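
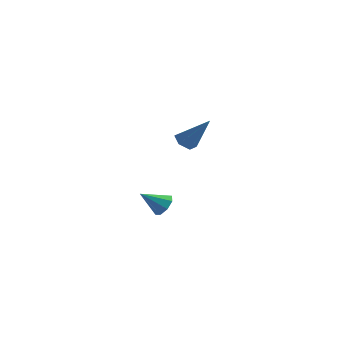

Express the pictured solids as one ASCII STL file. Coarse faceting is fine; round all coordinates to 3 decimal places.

solid 
facet normal -0.609 -0.014 -0.793
outer loop
vertex -0.167 -4.308 1.852
vertex -0.559 -3.864 2.145
vertex -0.062 -3.663 1.76
endloop
endfacet
facet normal 0.913 -0.199 -0.356
outer loop
vertex -0.167 -4.308 1.852
vertex -0.062 -3.663 1.76
vertex 0.679 -3.836 3.755
endloop
endfacet
facet normal -0.609 -0.013 -0.793
outer loop
vertex -0.062 -3.663 1.76
vertex -0.559 -3.864 2.145
vertex -0.453 -3.219 2.053
endloop
endfacet
facet normal 0.672 0.716 -0.188
outer loop
vertex -0.062 -3.663 1.76
vertex -0.453 -3.219 2.053
vertex 0.679 -3.836 3.755
endloop
endfacet
facet normal -0.609 -0.013 -0.793
outer loop
vertex -0.453 -3.219 2.053
vertex -0.559 -3.864 2.145
vertex -0.95 -3.421 2.438
endloop
endfacet
facet normal -0.076 0.920 0.384
outer loop
vertex -0.453 -3.219 2.053
vertex -0.95 -3.421 2.438
vertex 0.679 -3.836 3.755
endloop
endfacet
facet normal -0.610 -0.015 -0.792
outer loop
vertex -0.95 -3.421 2.438
vertex -0.559 -3.864 2.145
vertex -1.055 -4.065 2.531
endloop
endfacet
facet normal -0.582 0.208 0.786
outer loop
vertex -0.95 -3.421 2.438
vertex -1.055 -4.065 2.531
vertex 0.679 -3.836 3.755
endloop
endfacet
facet normal -0.610 -0.015 -0.792
outer loop
vertex -1.055 -4.065 2.531
vertex -0.559 -3.864 2.145
vertex -0.664 -4.509 2.238
endloop
endfacet
facet normal -0.342 -0.709 0.617
outer loop
vertex -1.055 -4.065 2.531
vertex -0.664 -4.509 2.238
vertex 0.679 -3.836 3.755
endloop
endfacet
facet normal -0.610 -0.015 -0.793
outer loop
vertex -0.664 -4.509 2.238
vertex -0.559 -3.864 2.145
vertex -0.167 -4.308 1.852
endloop
endfacet
facet normal 0.405 -0.913 0.046
outer loop
vertex -0.664 -4.509 2.238
vertex -0.167 -4.308 1.852
vertex 0.679 -3.836 3.755
endloop
endfacet
facet normal 0.694 0.382 -0.610
outer loop
vertex -2.063 -1.768 -3.495
vertex -2.589 -1.598 -3.987
vertex -2.277 -1.25 -3.414
endloop
endfacet
facet normal 0.277 -0.036 0.960
outer loop
vertex -2.063 -1.768 -3.495
vertex -2.277 -1.25 -3.414
vertex -3.651 -2.182 -3.053
endloop
endfacet
facet normal 0.695 0.381 -0.610
outer loop
vertex -2.277 -1.25 -3.414
vertex -2.589 -1.598 -3.987
vertex -2.673 -0.935 -3.669
endloop
endfacet
facet normal -0.131 0.520 0.844
outer loop
vertex -2.277 -1.25 -3.414
vertex -2.673 -0.935 -3.669
vertex -3.651 -2.182 -3.053
endloop
endfacet
facet normal 0.693 0.381 -0.612
outer loop
vertex -2.673 -0.935 -3.669
vertex -2.589 -1.598 -3.987
vertex -3.021 -1.01 -4.11
endloop
endfacet
facet normal -0.628 0.680 0.380
outer loop
vertex -2.673 -0.935 -3.669
vertex -3.021 -1.01 -4.11
vertex -3.651 -2.182 -3.053
endloop
endfacet
facet normal 0.694 0.382 -0.610
outer loop
vertex -3.021 -1.01 -4.11
vertex -2.589 -1.598 -3.987
vertex -3.115 -1.428 -4.479
endloop
endfacet
facet normal -0.923 0.350 -0.162
outer loop
vertex -3.021 -1.01 -4.11
vertex -3.115 -1.428 -4.479
vertex -3.651 -2.182 -3.053
endloop
endfacet
facet normal 0.694 0.380 -0.611
outer loop
vertex -3.115 -1.428 -4.479
vertex -2.589 -1.598 -3.987
vertex -2.902 -1.947 -4.56
endloop
endfacet
facet normal -0.843 -0.274 -0.462
outer loop
vertex -3.115 -1.428 -4.479
vertex -2.902 -1.947 -4.56
vertex -3.651 -2.182 -3.053
endloop
endfacet
facet normal 0.693 0.382 -0.611
outer loop
vertex -2.902 -1.947 -4.56
vertex -2.589 -1.598 -3.987
vertex -2.505 -2.261 -4.306
endloop
endfacet
facet normal -0.436 -0.831 -0.346
outer loop
vertex -2.902 -1.947 -4.56
vertex -2.505 -2.261 -4.306
vertex -3.651 -2.182 -3.053
endloop
endfacet
facet normal 0.694 0.382 -0.610
outer loop
vertex -2.505 -2.261 -4.306
vertex -2.589 -1.598 -3.987
vertex -2.158 -2.187 -3.865
endloop
endfacet
facet normal 0.061 -0.991 0.118
outer loop
vertex -2.505 -2.261 -4.306
vertex -2.158 -2.187 -3.865
vertex -3.651 -2.182 -3.053
endloop
endfacet
facet normal 0.694 0.382 -0.610
outer loop
vertex -2.158 -2.187 -3.865
vertex -2.589 -1.598 -3.987
vertex -2.063 -1.768 -3.495
endloop
endfacet
facet normal 0.356 -0.663 0.659
outer loop
vertex -2.158 -2.187 -3.865
vertex -2.063 -1.768 -3.495
vertex -3.651 -2.182 -3.053
endloop
endfacet

endsolid


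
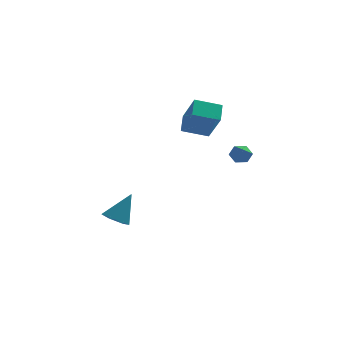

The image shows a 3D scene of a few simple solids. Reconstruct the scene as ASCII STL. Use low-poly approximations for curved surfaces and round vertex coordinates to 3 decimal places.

solid 
facet normal -0.954 -0.066 0.293
outer loop
vertex 0.01 3.7 4.692
vertex -0.548 4.671 3.096
vertex -0.095 2.714 4.129
endloop
endfacet
facet normal 0.286 -0.498 0.819
outer loop
vertex 1.288 2.809 3.704
vertex 0.01 3.7 4.692
vertex -0.095 2.714 4.129
endloop
endfacet
facet normal -0.954 -0.066 0.293
outer loop
vertex -0.095 2.714 4.129
vertex -0.548 4.671 3.096
vertex -0.653 3.685 2.533
endloop
endfacet
facet normal -0.092 -0.865 -0.494
outer loop
vertex -0.653 3.685 2.533
vertex 1.288 2.809 3.704
vertex -0.095 2.714 4.129
endloop
endfacet
facet normal 0.092 0.865 0.494
outer loop
vertex 0.01 3.7 4.692
vertex 0.835 4.766 2.671
vertex -0.548 4.671 3.096
endloop
endfacet
facet normal 0.286 -0.498 0.819
outer loop
vertex 1.393 3.795 4.267
vertex 0.01 3.7 4.692
vertex 1.288 2.809 3.704
endloop
endfacet
facet normal 0.092 0.865 0.494
outer loop
vertex 1.393 3.795 4.267
vertex 0.835 4.766 2.671
vertex 0.01 3.7 4.692
endloop
endfacet
facet normal -0.286 0.498 -0.819
outer loop
vertex -0.548 4.671 3.096
vertex 0.835 4.766 2.671
vertex -0.653 3.685 2.533
endloop
endfacet
facet normal -0.092 -0.865 -0.494
outer loop
vertex 0.73 3.78 2.108
vertex 1.288 2.809 3.704
vertex -0.653 3.685 2.533
endloop
endfacet
facet normal -0.286 0.498 -0.819
outer loop
vertex -0.653 3.685 2.533
vertex 0.835 4.766 2.671
vertex 0.73 3.78 2.108
endloop
endfacet
facet normal 0.954 0.066 -0.293
outer loop
vertex 0.73 3.78 2.108
vertex 1.393 3.795 4.267
vertex 1.288 2.809 3.704
endloop
endfacet
facet normal 0.954 0.066 -0.293
outer loop
vertex 0.835 4.766 2.671
vertex 1.393 3.795 4.267
vertex 0.73 3.78 2.108
endloop
endfacet
facet normal -0.446 -0.353 -0.822
outer loop
vertex -3.51 1.859 -3.081
vertex -3.909 2.514 -3.146
vertex -3.223 2.446 -3.489
endloop
endfacet
facet normal 0.918 -0.385 0.092
outer loop
vertex -3.51 1.859 -3.081
vertex -3.223 2.446 -3.489
vertex -3.111 3.146 -1.674
endloop
endfacet
facet normal -0.446 -0.353 -0.822
outer loop
vertex -3.223 2.446 -3.489
vertex -3.909 2.514 -3.146
vertex -3.622 3.101 -3.554
endloop
endfacet
facet normal 0.839 0.488 -0.240
outer loop
vertex -3.223 2.446 -3.489
vertex -3.622 3.101 -3.554
vertex -3.111 3.146 -1.674
endloop
endfacet
facet normal -0.447 -0.353 -0.822
outer loop
vertex -3.622 3.101 -3.554
vertex -3.909 2.514 -3.146
vertex -4.308 3.17 -3.211
endloop
endfacet
facet normal 0.078 0.996 -0.045
outer loop
vertex -3.622 3.101 -3.554
vertex -4.308 3.17 -3.211
vertex -3.111 3.146 -1.674
endloop
endfacet
facet normal -0.447 -0.353 -0.822
outer loop
vertex -4.308 3.17 -3.211
vertex -3.909 2.514 -3.146
vertex -4.595 2.583 -2.803
endloop
endfacet
facet normal -0.607 0.632 0.482
outer loop
vertex -4.308 3.17 -3.211
vertex -4.595 2.583 -2.803
vertex -3.111 3.146 -1.674
endloop
endfacet
facet normal -0.447 -0.351 -0.823
outer loop
vertex -4.595 2.583 -2.803
vertex -3.909 2.514 -3.146
vertex -4.197 1.927 -2.739
endloop
endfacet
facet normal -0.528 -0.241 0.814
outer loop
vertex -4.595 2.583 -2.803
vertex -4.197 1.927 -2.739
vertex -3.111 3.146 -1.674
endloop
endfacet
facet normal -0.445 -0.353 -0.823
outer loop
vertex -4.197 1.927 -2.739
vertex -3.909 2.514 -3.146
vertex -3.51 1.859 -3.081
endloop
endfacet
facet normal 0.234 -0.750 0.619
outer loop
vertex -4.197 1.927 -2.739
vertex -3.51 1.859 -3.081
vertex -3.111 3.146 -1.674
endloop
endfacet
facet normal 0.002 0.766 -0.643
outer loop
vertex 2.539 1.018 1.689
vertex 2.232 1.335 2.066
vertex 2.812 1.347 2.082
endloop
endfacet
facet normal 0.824 -0.557 -0.106
outer loop
vertex 2.539 1.018 1.689
vertex 2.812 1.347 2.082
vertex 2.228 0.325 2.914
endloop
endfacet
facet normal 0.002 0.765 -0.644
outer loop
vertex 2.812 1.347 2.082
vertex 2.232 1.335 2.066
vertex 2.505 1.664 2.458
endloop
endfacet
facet normal 0.792 0.044 0.609
outer loop
vertex 2.812 1.347 2.082
vertex 2.505 1.664 2.458
vertex 2.228 0.325 2.914
endloop
endfacet
facet normal 0.003 0.765 -0.644
outer loop
vertex 2.505 1.664 2.458
vertex 2.232 1.335 2.066
vertex 1.925 1.653 2.442
endloop
endfacet
facet normal -0.032 0.328 0.944
outer loop
vertex 2.505 1.664 2.458
vertex 1.925 1.653 2.442
vertex 2.228 0.325 2.914
endloop
endfacet
facet normal 0.004 0.765 -0.644
outer loop
vertex 1.925 1.653 2.442
vertex 2.232 1.335 2.066
vertex 1.652 1.324 2.049
endloop
endfacet
facet normal -0.826 0.012 0.564
outer loop
vertex 1.925 1.653 2.442
vertex 1.652 1.324 2.049
vertex 2.228 0.325 2.914
endloop
endfacet
facet normal 0.004 0.766 -0.643
outer loop
vertex 1.652 1.324 2.049
vertex 2.232 1.335 2.066
vertex 1.959 1.007 1.673
endloop
endfacet
facet normal -0.794 -0.589 -0.152
outer loop
vertex 1.652 1.324 2.049
vertex 1.959 1.007 1.673
vertex 2.228 0.325 2.914
endloop
endfacet
facet normal 0.003 0.767 -0.642
outer loop
vertex 1.959 1.007 1.673
vertex 2.232 1.335 2.066
vertex 2.539 1.018 1.689
endloop
endfacet
facet normal 0.030 -0.873 -0.486
outer loop
vertex 1.959 1.007 1.673
vertex 2.539 1.018 1.689
vertex 2.228 0.325 2.914
endloop
endfacet

endsolid


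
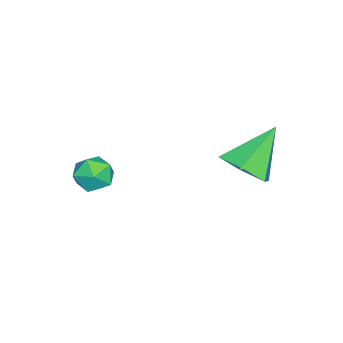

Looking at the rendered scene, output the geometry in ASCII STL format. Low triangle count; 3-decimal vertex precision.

solid 
facet normal 0.598 -0.348 -0.722
outer loop
vertex -1.729 4.326 -2.643
vertex -2.171 3.588 -2.653
vertex -2.408 4.239 -3.163
endloop
endfacet
facet normal -0.117 0.993 -0.013
outer loop
vertex -1.729 4.326 -2.643
vertex -2.408 4.239 -3.163
vertex -3.169 4.172 -1.447
endloop
endfacet
facet normal 0.597 -0.349 -0.722
outer loop
vertex -2.408 4.239 -3.163
vertex -2.171 3.588 -2.653
vertex -2.851 3.501 -3.173
endloop
endfacet
facet normal -0.805 0.488 -0.338
outer loop
vertex -2.408 4.239 -3.163
vertex -2.851 3.501 -3.173
vertex -3.169 4.172 -1.447
endloop
endfacet
facet normal 0.597 -0.350 -0.722
outer loop
vertex -2.851 3.501 -3.173
vertex -2.171 3.588 -2.653
vertex -2.614 2.851 -2.662
endloop
endfacet
facet normal -0.931 -0.363 -0.030
outer loop
vertex -2.851 3.501 -3.173
vertex -2.614 2.851 -2.662
vertex -3.169 4.172 -1.447
endloop
endfacet
facet normal 0.597 -0.350 -0.721
outer loop
vertex -2.614 2.851 -2.662
vertex -2.171 3.588 -2.653
vertex -1.935 2.938 -2.142
endloop
endfacet
facet normal -0.370 -0.708 0.601
outer loop
vertex -2.614 2.851 -2.662
vertex -1.935 2.938 -2.142
vertex -3.169 4.172 -1.447
endloop
endfacet
facet normal 0.597 -0.350 -0.721
outer loop
vertex -1.935 2.938 -2.142
vertex -2.171 3.588 -2.653
vertex -1.492 3.675 -2.133
endloop
endfacet
facet normal 0.319 -0.203 0.926
outer loop
vertex -1.935 2.938 -2.142
vertex -1.492 3.675 -2.133
vertex -3.169 4.172 -1.447
endloop
endfacet
facet normal 0.598 -0.348 -0.722
outer loop
vertex -1.492 3.675 -2.133
vertex -2.171 3.588 -2.653
vertex -1.729 4.326 -2.643
endloop
endfacet
facet normal 0.445 0.647 0.619
outer loop
vertex -1.492 3.675 -2.133
vertex -1.729 4.326 -2.643
vertex -3.169 4.172 -1.447
endloop
endfacet
facet normal 0.376 0.839 0.394
outer loop
vertex 0.947 0.946 -1.664
vertex 0.658 0.814 -1.107
vertex 1.252 0.6 -1.218
endloop
endfacet
facet normal 0.811 0.576 -0.108
outer loop
vertex 0.947 0.946 -1.664
vertex 1.252 0.6 -1.218
vertex 1.29 0.431 -1.835
endloop
endfacet
facet normal 0.444 0.535 -0.719
outer loop
vertex 0.947 0.946 -1.664
vertex 1.29 0.431 -1.835
vertex 0.719 0.541 -2.106
endloop
endfacet
facet normal -0.217 0.773 -0.596
outer loop
vertex 0.947 0.946 -1.664
vertex 0.719 0.541 -2.106
vertex 0.328 0.778 -1.656
endloop
endfacet
facet normal -0.260 0.961 0.093
outer loop
vertex 0.947 0.946 -1.664
vertex 0.328 0.778 -1.656
vertex 0.658 0.814 -1.107
endloop
endfacet
facet normal 0.993 -0.087 0.085
outer loop
vertex 1.29 0.431 -1.835
vertex 1.252 0.6 -1.218
vertex 1.212 -0.018 -1.384
endloop
endfacet
facet normal 0.290 0.340 0.895
outer loop
vertex 1.252 0.6 -1.218
vertex 0.658 0.814 -1.107
vertex 0.821 0.219 -0.934
endloop
endfacet
facet normal -0.738 0.538 0.408
outer loop
vertex 0.658 0.814 -1.107
vertex 0.328 0.778 -1.656
vertex 0.25 0.329 -1.205
endloop
endfacet
facet normal -0.670 0.233 -0.705
outer loop
vertex 0.328 0.778 -1.656
vertex 0.719 0.541 -2.106
vertex 0.288 0.16 -1.822
endloop
endfacet
facet normal 0.399 -0.153 -0.904
outer loop
vertex 0.719 0.541 -2.106
vertex 1.29 0.431 -1.835
vertex 0.882 -0.054 -1.933
endloop
endfacet
facet normal 0.217 -0.773 0.596
outer loop
vertex 0.593 -0.186 -1.376
vertex 1.212 -0.018 -1.384
vertex 0.821 0.219 -0.934
endloop
endfacet
facet normal -0.444 -0.535 0.719
outer loop
vertex 0.593 -0.186 -1.376
vertex 0.821 0.219 -0.934
vertex 0.25 0.329 -1.205
endloop
endfacet
facet normal -0.811 -0.576 0.108
outer loop
vertex 0.593 -0.186 -1.376
vertex 0.25 0.329 -1.205
vertex 0.288 0.16 -1.822
endloop
endfacet
facet normal -0.376 -0.839 -0.394
outer loop
vertex 0.593 -0.186 -1.376
vertex 0.288 0.16 -1.822
vertex 0.882 -0.054 -1.933
endloop
endfacet
facet normal 0.260 -0.961 -0.093
outer loop
vertex 0.593 -0.186 -1.376
vertex 0.882 -0.054 -1.933
vertex 1.212 -0.018 -1.384
endloop
endfacet
facet normal 0.670 -0.233 0.705
outer loop
vertex 0.821 0.219 -0.934
vertex 1.212 -0.018 -1.384
vertex 1.252 0.6 -1.218
endloop
endfacet
facet normal -0.399 0.153 0.904
outer loop
vertex 0.25 0.329 -1.205
vertex 0.821 0.219 -0.934
vertex 0.658 0.814 -1.107
endloop
endfacet
facet normal -0.993 0.087 -0.085
outer loop
vertex 0.288 0.16 -1.822
vertex 0.25 0.329 -1.205
vertex 0.328 0.778 -1.656
endloop
endfacet
facet normal -0.290 -0.340 -0.895
outer loop
vertex 0.882 -0.054 -1.933
vertex 0.288 0.16 -1.822
vertex 0.719 0.541 -2.106
endloop
endfacet
facet normal 0.738 -0.538 -0.408
outer loop
vertex 1.212 -0.018 -1.384
vertex 0.882 -0.054 -1.933
vertex 1.29 0.431 -1.835
endloop
endfacet

endsolid


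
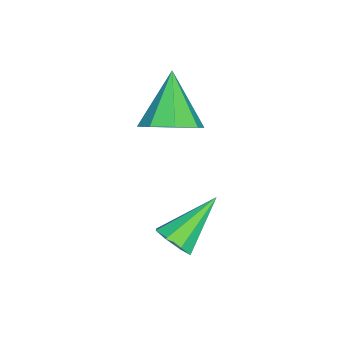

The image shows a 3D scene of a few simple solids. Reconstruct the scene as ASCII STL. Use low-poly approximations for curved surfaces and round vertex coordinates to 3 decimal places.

solid 
facet normal 0.675 0.173 -0.717
outer loop
vertex 1.86 0.105 1.2
vertex 1.159 -0.243 0.456
vertex 1.387 0.714 0.901
endloop
endfacet
facet normal 0.139 0.521 0.842
outer loop
vertex 1.86 0.105 1.2
vertex 1.387 0.714 0.901
vertex -0.299 -0.617 2.004
endloop
endfacet
facet normal 0.675 0.173 -0.717
outer loop
vertex 1.387 0.714 0.901
vertex 1.159 -0.243 0.456
vertex 0.781 0.762 0.342
endloop
endfacet
facet normal -0.352 0.820 0.452
outer loop
vertex 1.387 0.714 0.901
vertex 0.781 0.762 0.342
vertex -0.299 -0.617 2.004
endloop
endfacet
facet normal 0.675 0.173 -0.717
outer loop
vertex 0.781 0.762 0.342
vertex 1.159 -0.243 0.456
vertex 0.396 0.221 -0.151
endloop
endfacet
facet normal -0.803 0.596 -0.027
outer loop
vertex 0.781 0.762 0.342
vertex 0.396 0.221 -0.151
vertex -0.299 -0.617 2.004
endloop
endfacet
facet normal 0.676 0.173 -0.717
outer loop
vertex 0.396 0.221 -0.151
vertex 1.159 -0.243 0.456
vertex 0.458 -0.591 -0.289
endloop
endfacet
facet normal -0.949 -0.019 -0.314
outer loop
vertex 0.396 0.221 -0.151
vertex 0.458 -0.591 -0.289
vertex -0.299 -0.617 2.004
endloop
endfacet
facet normal 0.676 0.173 -0.717
outer loop
vertex 0.458 -0.591 -0.289
vertex 1.159 -0.243 0.456
vertex 0.931 -1.2 0.01
endloop
endfacet
facet normal -0.706 -0.666 -0.241
outer loop
vertex 0.458 -0.591 -0.289
vertex 0.931 -1.2 0.01
vertex -0.299 -0.617 2.004
endloop
endfacet
facet normal 0.675 0.174 -0.718
outer loop
vertex 0.931 -1.2 0.01
vertex 1.159 -0.243 0.456
vertex 1.538 -1.248 0.569
endloop
endfacet
facet normal -0.214 -0.965 0.150
outer loop
vertex 0.931 -1.2 0.01
vertex 1.538 -1.248 0.569
vertex -0.299 -0.617 2.004
endloop
endfacet
facet normal 0.675 0.174 -0.717
outer loop
vertex 1.538 -1.248 0.569
vertex 1.159 -0.243 0.456
vertex 1.922 -0.708 1.062
endloop
endfacet
facet normal 0.236 -0.741 0.628
outer loop
vertex 1.538 -1.248 0.569
vertex 1.922 -0.708 1.062
vertex -0.299 -0.617 2.004
endloop
endfacet
facet normal 0.675 0.173 -0.717
outer loop
vertex 1.922 -0.708 1.062
vertex 1.159 -0.243 0.456
vertex 1.86 0.105 1.2
endloop
endfacet
facet normal 0.383 -0.126 0.915
outer loop
vertex 1.922 -0.708 1.062
vertex 1.86 0.105 1.2
vertex -0.299 -0.617 2.004
endloop
endfacet
facet normal 0.651 -0.477 -0.591
outer loop
vertex 4.334 0.506 -2.126
vertex 3.877 0.62 -2.722
vertex 4.449 1.005 -2.402
endloop
endfacet
facet normal 0.493 0.331 0.804
outer loop
vertex 4.334 0.506 -2.126
vertex 4.449 1.005 -2.402
vertex 2.483 1.64 -1.458
endloop
endfacet
facet normal 0.651 -0.476 -0.591
outer loop
vertex 4.449 1.005 -2.402
vertex 3.877 0.62 -2.722
vertex 4.228 1.279 -2.866
endloop
endfacet
facet normal 0.422 0.854 0.304
outer loop
vertex 4.449 1.005 -2.402
vertex 4.228 1.279 -2.866
vertex 2.483 1.64 -1.458
endloop
endfacet
facet normal 0.652 -0.476 -0.590
outer loop
vertex 4.228 1.279 -2.866
vertex 3.877 0.62 -2.722
vertex 3.802 1.166 -3.245
endloop
endfacet
facet normal -0.017 0.963 -0.268
outer loop
vertex 4.228 1.279 -2.866
vertex 3.802 1.166 -3.245
vertex 2.483 1.64 -1.458
endloop
endfacet
facet normal 0.651 -0.476 -0.591
outer loop
vertex 3.802 1.166 -3.245
vertex 3.877 0.62 -2.722
vertex 3.42 0.734 -3.318
endloop
endfacet
facet normal -0.563 0.595 -0.573
outer loop
vertex 3.802 1.166 -3.245
vertex 3.42 0.734 -3.318
vertex 2.483 1.64 -1.458
endloop
endfacet
facet normal 0.651 -0.477 -0.591
outer loop
vertex 3.42 0.734 -3.318
vertex 3.877 0.62 -2.722
vertex 3.305 0.235 -3.042
endloop
endfacet
facet normal -0.899 -0.034 -0.436
outer loop
vertex 3.42 0.734 -3.318
vertex 3.305 0.235 -3.042
vertex 2.483 1.64 -1.458
endloop
endfacet
facet normal 0.651 -0.477 -0.591
outer loop
vertex 3.305 0.235 -3.042
vertex 3.877 0.62 -2.722
vertex 3.526 -0.038 -2.578
endloop
endfacet
facet normal -0.827 -0.558 0.066
outer loop
vertex 3.305 0.235 -3.042
vertex 3.526 -0.038 -2.578
vertex 2.483 1.64 -1.458
endloop
endfacet
facet normal 0.651 -0.477 -0.591
outer loop
vertex 3.526 -0.038 -2.578
vertex 3.877 0.62 -2.722
vertex 3.952 0.074 -2.199
endloop
endfacet
facet normal -0.390 -0.666 0.635
outer loop
vertex 3.526 -0.038 -2.578
vertex 3.952 0.074 -2.199
vertex 2.483 1.64 -1.458
endloop
endfacet
facet normal 0.651 -0.476 -0.591
outer loop
vertex 3.952 0.074 -2.199
vertex 3.877 0.62 -2.722
vertex 4.334 0.506 -2.126
endloop
endfacet
facet normal 0.157 -0.298 0.942
outer loop
vertex 3.952 0.074 -2.199
vertex 4.334 0.506 -2.126
vertex 2.483 1.64 -1.458
endloop
endfacet

endsolid


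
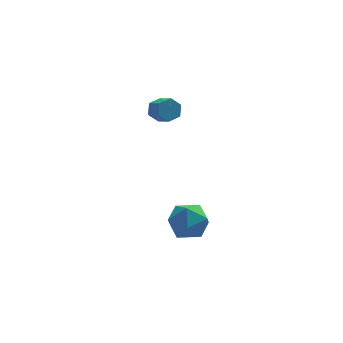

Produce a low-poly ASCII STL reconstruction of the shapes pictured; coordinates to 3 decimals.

solid 
facet normal -0.374 0.796 -0.476
outer loop
vertex -0.223 3.763 2.334
vertex -0.706 3.828 2.822
vertex -0.101 4.153 2.89
endloop
endfacet
facet normal 0.911 0.216 -0.352
outer loop
vertex -0.223 3.763 2.334
vertex -0.101 4.153 2.89
vertex 0.15 2.967 2.81
endloop
endfacet
facet normal 0.911 0.216 -0.351
outer loop
vertex 0.15 2.967 2.81
vertex -0.101 4.153 2.89
vertex 0.272 3.356 3.367
endloop
endfacet
facet normal 0.372 -0.797 0.475
outer loop
vertex 0.15 2.967 2.81
vertex 0.272 3.356 3.367
vertex -0.334 3.032 3.298
endloop
endfacet
facet normal -0.374 0.796 -0.477
outer loop
vertex -0.101 4.153 2.89
vertex -0.706 3.828 2.822
vertex -0.585 4.218 3.378
endloop
endfacet
facet normal 0.608 0.598 0.523
outer loop
vertex -0.101 4.153 2.89
vertex -0.585 4.218 3.378
vertex 0.272 3.356 3.367
endloop
endfacet
facet normal 0.608 0.598 0.522
outer loop
vertex 0.272 3.356 3.367
vertex -0.585 4.218 3.378
vertex -0.212 3.422 3.855
endloop
endfacet
facet normal 0.372 -0.797 0.476
outer loop
vertex 0.272 3.356 3.367
vertex -0.212 3.422 3.855
vertex -0.334 3.032 3.298
endloop
endfacet
facet normal -0.374 0.796 -0.477
outer loop
vertex -0.585 4.218 3.378
vertex -0.706 3.828 2.822
vertex -1.19 3.893 3.31
endloop
endfacet
facet normal -0.303 0.381 0.873
outer loop
vertex -0.585 4.218 3.378
vertex -1.19 3.893 3.31
vertex -0.212 3.422 3.855
endloop
endfacet
facet normal -0.304 0.380 0.874
outer loop
vertex -0.212 3.422 3.855
vertex -1.19 3.893 3.31
vertex -0.817 3.097 3.786
endloop
endfacet
facet normal 0.374 -0.796 0.476
outer loop
vertex -0.212 3.422 3.855
vertex -0.817 3.097 3.786
vertex -0.334 3.032 3.298
endloop
endfacet
facet normal -0.372 0.797 -0.475
outer loop
vertex -1.19 3.893 3.31
vertex -0.706 3.828 2.822
vertex -1.312 3.504 2.753
endloop
endfacet
facet normal -0.911 -0.217 0.351
outer loop
vertex -1.19 3.893 3.31
vertex -1.312 3.504 2.753
vertex -0.817 3.097 3.786
endloop
endfacet
facet normal -0.911 -0.216 0.351
outer loop
vertex -0.817 3.097 3.786
vertex -1.312 3.504 2.753
vertex -0.939 2.707 3.23
endloop
endfacet
facet normal 0.374 -0.796 0.476
outer loop
vertex -0.817 3.097 3.786
vertex -0.939 2.707 3.23
vertex -0.334 3.032 3.298
endloop
endfacet
facet normal -0.372 0.797 -0.476
outer loop
vertex -1.312 3.504 2.753
vertex -0.706 3.828 2.822
vertex -0.828 3.438 2.265
endloop
endfacet
facet normal -0.608 -0.597 -0.523
outer loop
vertex -1.312 3.504 2.753
vertex -0.828 3.438 2.265
vertex -0.939 2.707 3.23
endloop
endfacet
facet normal -0.607 -0.598 -0.523
outer loop
vertex -0.939 2.707 3.23
vertex -0.828 3.438 2.265
vertex -0.455 2.642 2.742
endloop
endfacet
facet normal 0.374 -0.796 0.477
outer loop
vertex -0.939 2.707 3.23
vertex -0.455 2.642 2.742
vertex -0.334 3.032 3.298
endloop
endfacet
facet normal -0.374 0.796 -0.476
outer loop
vertex -0.828 3.438 2.265
vertex -0.706 3.828 2.822
vertex -0.223 3.763 2.334
endloop
endfacet
facet normal 0.304 -0.381 -0.873
outer loop
vertex -0.828 3.438 2.265
vertex -0.223 3.763 2.334
vertex -0.455 2.642 2.742
endloop
endfacet
facet normal 0.303 -0.381 -0.874
outer loop
vertex -0.455 2.642 2.742
vertex -0.223 3.763 2.334
vertex 0.15 2.967 2.81
endloop
endfacet
facet normal 0.374 -0.796 0.477
outer loop
vertex -0.455 2.642 2.742
vertex 0.15 2.967 2.81
vertex -0.334 3.032 3.298
endloop
endfacet
facet normal -0.386 0.916 -0.107
outer loop
vertex -0.333 -1.699 -0.805
vertex -1.342 -2.143 -0.97
vertex -1.009 -1.882 0.061
endloop
endfacet
facet normal 0.175 0.927 0.333
outer loop
vertex -0.333 -1.699 -0.805
vertex -1.009 -1.882 0.061
vertex 0.077 -2.117 0.143
endloop
endfacet
facet normal 0.740 0.672 -0.023
outer loop
vertex -0.333 -1.699 -0.805
vertex 0.077 -2.117 0.143
vertex 0.416 -2.524 -0.837
endloop
endfacet
facet normal 0.527 0.505 -0.684
outer loop
vertex -0.333 -1.699 -0.805
vertex 0.416 -2.524 -0.837
vertex -0.461 -2.541 -1.525
endloop
endfacet
facet normal -0.168 0.655 -0.736
outer loop
vertex -0.333 -1.699 -0.805
vertex -0.461 -2.541 -1.525
vertex -1.342 -2.143 -0.97
endloop
endfacet
facet normal 0.039 0.484 0.874
outer loop
vertex 0.077 -2.117 0.143
vertex -1.009 -1.882 0.061
vertex -0.679 -2.819 0.565
endloop
endfacet
facet normal -0.869 0.467 0.163
outer loop
vertex -1.009 -1.882 0.061
vertex -1.342 -2.143 -0.97
vertex -1.556 -2.836 -0.123
endloop
endfacet
facet normal -0.518 0.044 -0.854
outer loop
vertex -1.342 -2.143 -0.97
vertex -0.461 -2.541 -1.525
vertex -1.217 -3.243 -1.103
endloop
endfacet
facet normal 0.607 -0.200 -0.769
outer loop
vertex -0.461 -2.541 -1.525
vertex 0.416 -2.524 -0.837
vertex -0.131 -3.478 -1.021
endloop
endfacet
facet normal 0.951 0.072 0.299
outer loop
vertex 0.416 -2.524 -0.837
vertex 0.077 -2.117 0.143
vertex 0.202 -3.217 0.01
endloop
endfacet
facet normal -0.527 -0.505 0.684
outer loop
vertex -0.807 -3.661 -0.155
vertex -0.679 -2.819 0.565
vertex -1.556 -2.836 -0.123
endloop
endfacet
facet normal -0.740 -0.672 0.023
outer loop
vertex -0.807 -3.661 -0.155
vertex -1.556 -2.836 -0.123
vertex -1.217 -3.243 -1.103
endloop
endfacet
facet normal -0.175 -0.927 -0.333
outer loop
vertex -0.807 -3.661 -0.155
vertex -1.217 -3.243 -1.103
vertex -0.131 -3.478 -1.021
endloop
endfacet
facet normal 0.386 -0.916 0.107
outer loop
vertex -0.807 -3.661 -0.155
vertex -0.131 -3.478 -1.021
vertex 0.202 -3.217 0.01
endloop
endfacet
facet normal 0.168 -0.655 0.736
outer loop
vertex -0.807 -3.661 -0.155
vertex 0.202 -3.217 0.01
vertex -0.679 -2.819 0.565
endloop
endfacet
facet normal -0.607 0.200 0.769
outer loop
vertex -1.556 -2.836 -0.123
vertex -0.679 -2.819 0.565
vertex -1.009 -1.882 0.061
endloop
endfacet
facet normal -0.951 -0.072 -0.299
outer loop
vertex -1.217 -3.243 -1.103
vertex -1.556 -2.836 -0.123
vertex -1.342 -2.143 -0.97
endloop
endfacet
facet normal -0.039 -0.484 -0.874
outer loop
vertex -0.131 -3.478 -1.021
vertex -1.217 -3.243 -1.103
vertex -0.461 -2.541 -1.525
endloop
endfacet
facet normal 0.869 -0.467 -0.163
outer loop
vertex 0.202 -3.217 0.01
vertex -0.131 -3.478 -1.021
vertex 0.416 -2.524 -0.837
endloop
endfacet
facet normal 0.518 -0.044 0.854
outer loop
vertex -0.679 -2.819 0.565
vertex 0.202 -3.217 0.01
vertex 0.077 -2.117 0.143
endloop
endfacet

endsolid


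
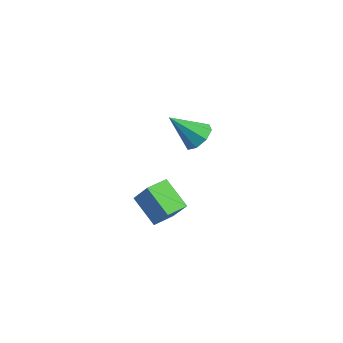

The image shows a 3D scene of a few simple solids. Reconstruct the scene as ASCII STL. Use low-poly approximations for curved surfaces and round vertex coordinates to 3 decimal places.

solid 
facet normal -0.557 -0.080 -0.827
outer loop
vertex 0.423 -3.731 -3.125
vertex 0.386 -2.755 -3.195
vertex 1.61 -3.743 -3.923
endloop
endfacet
facet normal 0.037 -0.997 0.071
outer loop
vertex 2.294 -3.645 -2.905
vertex 0.423 -3.731 -3.125
vertex 1.61 -3.743 -3.923
endloop
endfacet
facet normal -0.556 -0.079 -0.827
outer loop
vertex 1.61 -3.743 -3.923
vertex 0.386 -2.755 -3.195
vertex 1.573 -2.766 -3.992
endloop
endfacet
facet normal 0.830 -0.008 -0.557
outer loop
vertex 1.573 -2.766 -3.992
vertex 2.294 -3.645 -2.905
vertex 1.61 -3.743 -3.923
endloop
endfacet
facet normal -0.830 0.008 0.557
outer loop
vertex 0.423 -3.731 -3.125
vertex 1.07 -2.657 -2.177
vertex 0.386 -2.755 -3.195
endloop
endfacet
facet normal 0.038 -0.997 0.070
outer loop
vertex 1.107 -3.634 -2.108
vertex 0.423 -3.731 -3.125
vertex 2.294 -3.645 -2.905
endloop
endfacet
facet normal -0.830 0.008 0.558
outer loop
vertex 1.107 -3.634 -2.108
vertex 1.07 -2.657 -2.177
vertex 0.423 -3.731 -3.125
endloop
endfacet
facet normal -0.038 0.997 -0.070
outer loop
vertex 0.386 -2.755 -3.195
vertex 1.07 -2.657 -2.177
vertex 1.573 -2.766 -3.992
endloop
endfacet
facet normal 0.830 -0.009 -0.558
outer loop
vertex 2.257 -2.669 -2.975
vertex 2.294 -3.645 -2.905
vertex 1.573 -2.766 -3.992
endloop
endfacet
facet normal -0.037 0.997 -0.070
outer loop
vertex 1.573 -2.766 -3.992
vertex 1.07 -2.657 -2.177
vertex 2.257 -2.669 -2.975
endloop
endfacet
facet normal 0.556 0.080 0.827
outer loop
vertex 2.257 -2.669 -2.975
vertex 1.107 -3.634 -2.108
vertex 2.294 -3.645 -2.905
endloop
endfacet
facet normal 0.557 0.079 0.827
outer loop
vertex 1.07 -2.657 -2.177
vertex 1.107 -3.634 -2.108
vertex 2.257 -2.669 -2.975
endloop
endfacet
facet normal 0.494 0.511 -0.704
outer loop
vertex 3.051 -2.927 1.096
vertex 2.593 -2.425 1.139
vertex 3.182 -2.567 1.449
endloop
endfacet
facet normal 0.578 -0.669 0.468
outer loop
vertex 3.051 -2.927 1.096
vertex 3.182 -2.567 1.449
vertex 1.847 -3.195 2.201
endloop
endfacet
facet normal 0.494 0.510 -0.704
outer loop
vertex 3.182 -2.567 1.449
vertex 2.593 -2.425 1.139
vertex 2.968 -2.124 1.62
endloop
endfacet
facet normal 0.517 -0.079 0.852
outer loop
vertex 3.182 -2.567 1.449
vertex 2.968 -2.124 1.62
vertex 1.847 -3.195 2.201
endloop
endfacet
facet normal 0.494 0.510 -0.704
outer loop
vertex 2.968 -2.124 1.62
vertex 2.593 -2.425 1.139
vertex 2.535 -1.858 1.509
endloop
endfacet
facet normal 0.042 0.442 0.896
outer loop
vertex 2.968 -2.124 1.62
vertex 2.535 -1.858 1.509
vertex 1.847 -3.195 2.201
endloop
endfacet
facet normal 0.495 0.510 -0.703
outer loop
vertex 2.535 -1.858 1.509
vertex 2.593 -2.425 1.139
vertex 2.136 -1.923 1.181
endloop
endfacet
facet normal -0.568 0.590 0.574
outer loop
vertex 2.535 -1.858 1.509
vertex 2.136 -1.923 1.181
vertex 1.847 -3.195 2.201
endloop
endfacet
facet normal 0.495 0.510 -0.704
outer loop
vertex 2.136 -1.923 1.181
vertex 2.593 -2.425 1.139
vertex 2.005 -2.283 0.828
endloop
endfacet
facet normal -0.958 0.277 0.073
outer loop
vertex 2.136 -1.923 1.181
vertex 2.005 -2.283 0.828
vertex 1.847 -3.195 2.201
endloop
endfacet
facet normal 0.495 0.511 -0.703
outer loop
vertex 2.005 -2.283 0.828
vertex 2.593 -2.425 1.139
vertex 2.219 -2.726 0.657
endloop
endfacet
facet normal -0.897 -0.313 -0.311
outer loop
vertex 2.005 -2.283 0.828
vertex 2.219 -2.726 0.657
vertex 1.847 -3.195 2.201
endloop
endfacet
facet normal 0.496 0.510 -0.703
outer loop
vertex 2.219 -2.726 0.657
vertex 2.593 -2.425 1.139
vertex 2.652 -2.993 0.769
endloop
endfacet
facet normal -0.422 -0.834 -0.355
outer loop
vertex 2.219 -2.726 0.657
vertex 2.652 -2.993 0.769
vertex 1.847 -3.195 2.201
endloop
endfacet
facet normal 0.493 0.510 -0.705
outer loop
vertex 2.652 -2.993 0.769
vertex 2.593 -2.425 1.139
vertex 3.051 -2.927 1.096
endloop
endfacet
facet normal 0.189 -0.981 -0.032
outer loop
vertex 2.652 -2.993 0.769
vertex 3.051 -2.927 1.096
vertex 1.847 -3.195 2.201
endloop
endfacet

endsolid


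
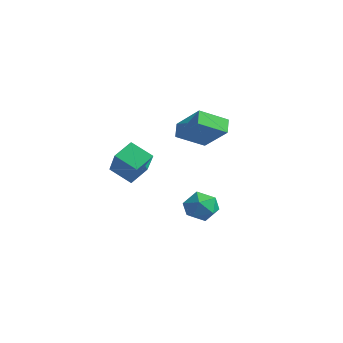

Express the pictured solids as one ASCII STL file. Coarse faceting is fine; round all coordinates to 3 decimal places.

solid 
facet normal -0.761 -0.394 0.516
outer loop
vertex 0.905 -3.104 0.631
vertex -0.443 -2.485 -0.883
vertex 1.071 -4.211 0.031
endloop
endfacet
facet normal 0.636 -0.292 0.714
outer loop
vertex 2.143 -3.655 -0.697
vertex 0.905 -3.104 0.631
vertex 1.071 -4.211 0.031
endloop
endfacet
facet normal -0.761 -0.394 0.516
outer loop
vertex 1.071 -4.211 0.031
vertex -0.443 -2.485 -0.883
vertex -0.277 -3.591 -1.484
endloop
endfacet
facet normal 0.131 -0.871 -0.473
outer loop
vertex -0.277 -3.591 -1.484
vertex 2.143 -3.655 -0.697
vertex 1.071 -4.211 0.031
endloop
endfacet
facet normal -0.131 0.871 0.473
outer loop
vertex 0.905 -3.104 0.631
vertex 0.629 -1.929 -1.611
vertex -0.443 -2.485 -0.883
endloop
endfacet
facet normal 0.636 -0.293 0.714
outer loop
vertex 1.977 -2.549 -0.096
vertex 0.905 -3.104 0.631
vertex 2.143 -3.655 -0.697
endloop
endfacet
facet normal -0.131 0.871 0.473
outer loop
vertex 1.977 -2.549 -0.096
vertex 0.629 -1.929 -1.611
vertex 0.905 -3.104 0.631
endloop
endfacet
facet normal -0.636 0.292 -0.714
outer loop
vertex -0.443 -2.485 -0.883
vertex 0.629 -1.929 -1.611
vertex -0.277 -3.591 -1.484
endloop
endfacet
facet normal 0.131 -0.872 -0.473
outer loop
vertex 0.795 -3.036 -2.211
vertex 2.143 -3.655 -0.697
vertex -0.277 -3.591 -1.484
endloop
endfacet
facet normal -0.636 0.292 -0.715
outer loop
vertex -0.277 -3.591 -1.484
vertex 0.629 -1.929 -1.611
vertex 0.795 -3.036 -2.211
endloop
endfacet
facet normal 0.760 0.394 -0.516
outer loop
vertex 0.795 -3.036 -2.211
vertex 1.977 -2.549 -0.096
vertex 2.143 -3.655 -0.697
endloop
endfacet
facet normal 0.761 0.394 -0.516
outer loop
vertex 0.629 -1.929 -1.611
vertex 1.977 -2.549 -0.096
vertex 0.795 -3.036 -2.211
endloop
endfacet
facet normal -0.707 0.320 0.630
outer loop
vertex 1.703 -0.133 -3.783
vertex 2.379 -0.17 -3.006
vertex 2.277 0.693 -3.559
endloop
endfacet
facet normal -0.817 0.575 -0.027
outer loop
vertex 1.703 -0.133 -3.783
vertex 2.277 0.693 -3.559
vertex 2.121 0.425 -4.542
endloop
endfacet
facet normal -0.882 0.020 -0.471
outer loop
vertex 1.703 -0.133 -3.783
vertex 2.121 0.425 -4.542
vertex 2.126 -0.604 -4.596
endloop
endfacet
facet normal -0.812 -0.577 -0.088
outer loop
vertex 1.703 -0.133 -3.783
vertex 2.126 -0.604 -4.596
vertex 2.285 -0.972 -3.646
endloop
endfacet
facet normal -0.703 -0.391 0.593
outer loop
vertex 1.703 -0.133 -3.783
vertex 2.285 -0.972 -3.646
vertex 2.379 -0.17 -3.006
endloop
endfacet
facet normal -0.238 0.946 -0.220
outer loop
vertex 2.121 0.425 -4.542
vertex 2.277 0.693 -3.559
vertex 3.055 0.732 -4.234
endloop
endfacet
facet normal -0.060 0.533 0.844
outer loop
vertex 2.277 0.693 -3.559
vertex 2.379 -0.17 -3.006
vertex 3.214 0.364 -3.284
endloop
endfacet
facet normal -0.055 -0.619 0.784
outer loop
vertex 2.379 -0.17 -3.006
vertex 2.285 -0.972 -3.646
vertex 3.219 -0.665 -3.338
endloop
endfacet
facet normal -0.230 -0.920 -0.318
outer loop
vertex 2.285 -0.972 -3.646
vertex 2.126 -0.604 -4.596
vertex 3.063 -0.933 -4.321
endloop
endfacet
facet normal -0.343 0.048 -0.938
outer loop
vertex 2.126 -0.604 -4.596
vertex 2.121 0.425 -4.542
vertex 2.961 -0.07 -4.874
endloop
endfacet
facet normal 0.812 0.577 0.088
outer loop
vertex 3.637 -0.107 -4.097
vertex 3.055 0.732 -4.234
vertex 3.214 0.364 -3.284
endloop
endfacet
facet normal 0.882 -0.020 0.471
outer loop
vertex 3.637 -0.107 -4.097
vertex 3.214 0.364 -3.284
vertex 3.219 -0.665 -3.338
endloop
endfacet
facet normal 0.817 -0.575 0.027
outer loop
vertex 3.637 -0.107 -4.097
vertex 3.219 -0.665 -3.338
vertex 3.063 -0.933 -4.321
endloop
endfacet
facet normal 0.707 -0.320 -0.630
outer loop
vertex 3.637 -0.107 -4.097
vertex 3.063 -0.933 -4.321
vertex 2.961 -0.07 -4.874
endloop
endfacet
facet normal 0.703 0.391 -0.593
outer loop
vertex 3.637 -0.107 -4.097
vertex 2.961 -0.07 -4.874
vertex 3.055 0.732 -4.234
endloop
endfacet
facet normal 0.230 0.920 0.318
outer loop
vertex 3.214 0.364 -3.284
vertex 3.055 0.732 -4.234
vertex 2.277 0.693 -3.559
endloop
endfacet
facet normal 0.343 -0.048 0.938
outer loop
vertex 3.219 -0.665 -3.338
vertex 3.214 0.364 -3.284
vertex 2.379 -0.17 -3.006
endloop
endfacet
facet normal 0.238 -0.946 0.220
outer loop
vertex 3.063 -0.933 -4.321
vertex 3.219 -0.665 -3.338
vertex 2.285 -0.972 -3.646
endloop
endfacet
facet normal 0.060 -0.533 -0.844
outer loop
vertex 2.961 -0.07 -4.874
vertex 3.063 -0.933 -4.321
vertex 2.126 -0.604 -4.596
endloop
endfacet
facet normal 0.055 0.619 -0.784
outer loop
vertex 3.055 0.732 -4.234
vertex 2.961 -0.07 -4.874
vertex 2.121 0.425 -4.542
endloop
endfacet
facet normal -0.589 0.531 0.609
outer loop
vertex -1.189 2.724 0.905
vertex -0.67 4.273 0.058
vertex -2.832 2.509 -0.497
endloop
endfacet
facet normal -0.283 -0.842 0.460
outer loop
vertex -2.23 1.967 -1.118
vertex -1.189 2.724 0.905
vertex -2.832 2.509 -0.497
endloop
endfacet
facet normal -0.589 0.531 0.609
outer loop
vertex -2.832 2.509 -0.497
vertex -0.67 4.273 0.058
vertex -2.312 4.057 -1.343
endloop
endfacet
facet normal -0.756 -0.099 -0.647
outer loop
vertex -2.312 4.057 -1.343
vertex -2.23 1.967 -1.118
vertex -2.832 2.509 -0.497
endloop
endfacet
facet normal 0.757 0.100 0.646
outer loop
vertex -1.189 2.724 0.905
vertex -0.068 3.731 -0.563
vertex -0.67 4.273 0.058
endloop
endfacet
facet normal -0.282 -0.842 0.460
outer loop
vertex -0.588 2.183 0.283
vertex -1.189 2.724 0.905
vertex -2.23 1.967 -1.118
endloop
endfacet
facet normal 0.757 0.099 0.646
outer loop
vertex -0.588 2.183 0.283
vertex -0.068 3.731 -0.563
vertex -1.189 2.724 0.905
endloop
endfacet
facet normal 0.282 0.841 -0.461
outer loop
vertex -0.67 4.273 0.058
vertex -0.068 3.731 -0.563
vertex -2.312 4.057 -1.343
endloop
endfacet
facet normal -0.757 -0.099 -0.645
outer loop
vertex -1.711 3.516 -1.965
vertex -2.23 1.967 -1.118
vertex -2.312 4.057 -1.343
endloop
endfacet
facet normal 0.282 0.842 -0.460
outer loop
vertex -2.312 4.057 -1.343
vertex -0.068 3.731 -0.563
vertex -1.711 3.516 -1.965
endloop
endfacet
facet normal 0.589 -0.531 -0.609
outer loop
vertex -1.711 3.516 -1.965
vertex -0.588 2.183 0.283
vertex -2.23 1.967 -1.118
endloop
endfacet
facet normal 0.589 -0.531 -0.609
outer loop
vertex -0.068 3.731 -0.563
vertex -0.588 2.183 0.283
vertex -1.711 3.516 -1.965
endloop
endfacet

endsolid


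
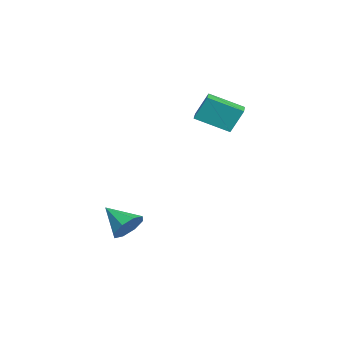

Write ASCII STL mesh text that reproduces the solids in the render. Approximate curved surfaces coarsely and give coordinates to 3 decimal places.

solid 
facet normal 0.532 0.651 -0.541
outer loop
vertex 4.15 -2.789 -2.242
vertex 3.654 -3.084 -3.084
vertex 3.504 -2.37 -2.372
endloop
endfacet
facet normal -0.078 0.184 0.980
outer loop
vertex 4.15 -2.789 -2.242
vertex 3.504 -2.37 -2.372
vertex 2.666 -4.296 -2.076
endloop
endfacet
facet normal 0.531 0.652 -0.542
outer loop
vertex 3.504 -2.37 -2.372
vertex 3.654 -3.084 -3.084
vertex 2.946 -2.369 -2.918
endloop
endfacet
facet normal -0.646 0.383 0.661
outer loop
vertex 3.504 -2.37 -2.372
vertex 2.946 -2.369 -2.918
vertex 2.666 -4.296 -2.076
endloop
endfacet
facet normal 0.532 0.652 -0.540
outer loop
vertex 2.946 -2.369 -2.918
vertex 3.654 -3.084 -3.084
vertex 2.804 -2.787 -3.562
endloop
endfacet
facet normal -0.978 0.184 0.096
outer loop
vertex 2.946 -2.369 -2.918
vertex 2.804 -2.787 -3.562
vertex 2.666 -4.296 -2.076
endloop
endfacet
facet normal 0.532 0.650 -0.542
outer loop
vertex 2.804 -2.787 -3.562
vertex 3.654 -3.084 -3.084
vertex 3.159 -3.38 -3.925
endloop
endfacet
facet normal -0.878 -0.293 -0.379
outer loop
vertex 2.804 -2.787 -3.562
vertex 3.159 -3.38 -3.925
vertex 2.666 -4.296 -2.076
endloop
endfacet
facet normal 0.531 0.652 -0.542
outer loop
vertex 3.159 -3.38 -3.925
vertex 3.654 -3.084 -3.084
vertex 3.805 -3.799 -3.796
endloop
endfacet
facet normal -0.403 -0.773 -0.490
outer loop
vertex 3.159 -3.38 -3.925
vertex 3.805 -3.799 -3.796
vertex 2.666 -4.296 -2.076
endloop
endfacet
facet normal 0.532 0.651 -0.541
outer loop
vertex 3.805 -3.799 -3.796
vertex 3.654 -3.084 -3.084
vertex 4.362 -3.8 -3.249
endloop
endfacet
facet normal 0.166 -0.971 -0.171
outer loop
vertex 3.805 -3.799 -3.796
vertex 4.362 -3.8 -3.249
vertex 2.666 -4.296 -2.076
endloop
endfacet
facet normal 0.532 0.651 -0.542
outer loop
vertex 4.362 -3.8 -3.249
vertex 3.654 -3.084 -3.084
vertex 4.505 -3.381 -2.606
endloop
endfacet
facet normal 0.498 -0.773 0.393
outer loop
vertex 4.362 -3.8 -3.249
vertex 4.505 -3.381 -2.606
vertex 2.666 -4.296 -2.076
endloop
endfacet
facet normal 0.531 0.652 -0.541
outer loop
vertex 4.505 -3.381 -2.606
vertex 3.654 -3.084 -3.084
vertex 4.15 -2.789 -2.242
endloop
endfacet
facet normal 0.397 -0.296 0.869
outer loop
vertex 4.505 -3.381 -2.606
vertex 4.15 -2.789 -2.242
vertex 2.666 -4.296 -2.076
endloop
endfacet
facet normal -0.996 0.077 -0.034
outer loop
vertex -1.36 1.051 4.705
vertex -1.181 2.964 3.785
vertex -1.365 0.345 3.236
endloop
endfacet
facet normal -0.084 -0.898 0.432
outer loop
vertex -0.219 0.256 3.275
vertex -1.36 1.051 4.705
vertex -1.365 0.345 3.236
endloop
endfacet
facet normal -0.996 0.077 -0.034
outer loop
vertex -1.365 0.345 3.236
vertex -1.181 2.964 3.785
vertex -1.186 2.257 2.316
endloop
endfacet
facet normal -0.003 -0.433 -0.901
outer loop
vertex -1.186 2.257 2.316
vertex -0.219 0.256 3.275
vertex -1.365 0.345 3.236
endloop
endfacet
facet normal 0.003 0.433 0.901
outer loop
vertex -1.36 1.051 4.705
vertex -0.035 2.875 3.824
vertex -1.181 2.964 3.785
endloop
endfacet
facet normal -0.084 -0.898 0.432
outer loop
vertex -0.214 0.963 4.744
vertex -1.36 1.051 4.705
vertex -0.219 0.256 3.275
endloop
endfacet
facet normal 0.003 0.433 0.901
outer loop
vertex -0.214 0.963 4.744
vertex -0.035 2.875 3.824
vertex -1.36 1.051 4.705
endloop
endfacet
facet normal 0.084 0.898 -0.432
outer loop
vertex -1.181 2.964 3.785
vertex -0.035 2.875 3.824
vertex -1.186 2.257 2.316
endloop
endfacet
facet normal -0.003 -0.433 -0.901
outer loop
vertex -0.04 2.169 2.355
vertex -0.219 0.256 3.275
vertex -1.186 2.257 2.316
endloop
endfacet
facet normal 0.084 0.898 -0.432
outer loop
vertex -1.186 2.257 2.316
vertex -0.035 2.875 3.824
vertex -0.04 2.169 2.355
endloop
endfacet
facet normal 0.996 -0.077 0.034
outer loop
vertex -0.04 2.169 2.355
vertex -0.214 0.963 4.744
vertex -0.219 0.256 3.275
endloop
endfacet
facet normal 0.996 -0.077 0.034
outer loop
vertex -0.035 2.875 3.824
vertex -0.214 0.963 4.744
vertex -0.04 2.169 2.355
endloop
endfacet

endsolid


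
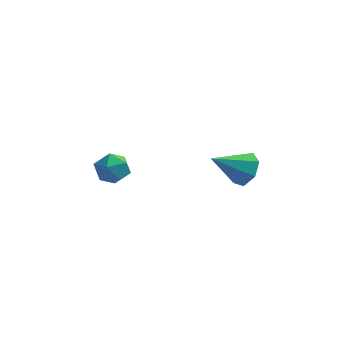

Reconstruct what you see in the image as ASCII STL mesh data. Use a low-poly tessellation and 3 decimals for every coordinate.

solid 
facet normal 0.738 0.372 -0.563
outer loop
vertex 3.98 1.596 1.069
vertex 3.282 1.759 0.261
vertex 3.554 2.43 1.062
endloop
endfacet
facet normal 0.157 0.089 0.984
outer loop
vertex 3.98 1.596 1.069
vertex 3.554 2.43 1.062
vertex 1.658 0.941 1.499
endloop
endfacet
facet normal 0.739 0.372 -0.562
outer loop
vertex 3.554 2.43 1.062
vertex 3.282 1.759 0.261
vertex 2.924 2.76 0.452
endloop
endfacet
facet normal -0.339 0.635 0.694
outer loop
vertex 3.554 2.43 1.062
vertex 2.924 2.76 0.452
vertex 1.658 0.941 1.499
endloop
endfacet
facet normal 0.738 0.371 -0.563
outer loop
vertex 2.924 2.76 0.452
vertex 3.282 1.759 0.261
vertex 2.563 2.335 -0.302
endloop
endfacet
facet normal -0.805 0.591 0.053
outer loop
vertex 2.924 2.76 0.452
vertex 2.563 2.335 -0.302
vertex 1.658 0.941 1.499
endloop
endfacet
facet normal 0.738 0.372 -0.562
outer loop
vertex 2.563 2.335 -0.302
vertex 3.282 1.759 0.261
vertex 2.744 1.477 -0.632
endloop
endfacet
facet normal -0.890 -0.012 -0.456
outer loop
vertex 2.563 2.335 -0.302
vertex 2.744 1.477 -0.632
vertex 1.658 0.941 1.499
endloop
endfacet
facet normal 0.739 0.372 -0.562
outer loop
vertex 2.744 1.477 -0.632
vertex 3.282 1.759 0.261
vertex 3.33 0.831 -0.289
endloop
endfacet
facet normal -0.529 -0.719 -0.451
outer loop
vertex 2.744 1.477 -0.632
vertex 3.33 0.831 -0.289
vertex 1.658 0.941 1.499
endloop
endfacet
facet normal 0.738 0.372 -0.563
outer loop
vertex 3.33 0.831 -0.289
vertex 3.282 1.759 0.261
vertex 3.88 0.884 0.467
endloop
endfacet
facet normal 0.005 -0.998 0.066
outer loop
vertex 3.33 0.831 -0.289
vertex 3.88 0.884 0.467
vertex 1.658 0.941 1.499
endloop
endfacet
facet normal 0.738 0.372 -0.563
outer loop
vertex 3.88 0.884 0.467
vertex 3.282 1.759 0.261
vertex 3.98 1.596 1.069
endloop
endfacet
facet normal 0.311 -0.639 0.704
outer loop
vertex 3.88 0.884 0.467
vertex 3.98 1.596 1.069
vertex 1.658 0.941 1.499
endloop
endfacet
facet normal -0.937 0.343 -0.060
outer loop
vertex -4.288 1.99 -1.265
vertex -4.467 1.674 -0.278
vertex -4.101 2.642 -0.461
endloop
endfacet
facet normal -0.499 0.726 -0.473
outer loop
vertex -4.288 1.99 -1.265
vertex -4.101 2.642 -0.461
vertex -3.422 2.587 -1.262
endloop
endfacet
facet normal -0.191 0.282 -0.940
outer loop
vertex -4.288 1.99 -1.265
vertex -3.422 2.587 -1.262
vertex -3.368 1.584 -1.574
endloop
endfacet
facet normal -0.440 -0.376 -0.816
outer loop
vertex -4.288 1.99 -1.265
vertex -3.368 1.584 -1.574
vertex -4.014 1.02 -0.966
endloop
endfacet
facet normal -0.901 -0.338 -0.272
outer loop
vertex -4.288 1.99 -1.265
vertex -4.014 1.02 -0.966
vertex -4.467 1.674 -0.278
endloop
endfacet
facet normal 0.012 0.998 -0.058
outer loop
vertex -3.422 2.587 -1.262
vertex -4.101 2.642 -0.461
vertex -3.066 2.64 -0.274
endloop
endfacet
facet normal -0.696 0.379 0.610
outer loop
vertex -4.101 2.642 -0.461
vertex -4.467 1.674 -0.278
vertex -3.712 2.076 0.334
endloop
endfacet
facet normal -0.637 -0.723 0.268
outer loop
vertex -4.467 1.674 -0.278
vertex -4.014 1.02 -0.966
vertex -3.658 1.073 0.022
endloop
endfacet
facet normal 0.109 -0.784 -0.611
outer loop
vertex -4.014 1.02 -0.966
vertex -3.368 1.584 -1.574
vertex -2.979 1.018 -0.779
endloop
endfacet
facet normal 0.510 0.280 -0.813
outer loop
vertex -3.368 1.584 -1.574
vertex -3.422 2.587 -1.262
vertex -2.613 1.986 -0.962
endloop
endfacet
facet normal 0.440 0.376 0.816
outer loop
vertex -2.792 1.67 0.025
vertex -3.066 2.64 -0.274
vertex -3.712 2.076 0.334
endloop
endfacet
facet normal 0.191 -0.282 0.940
outer loop
vertex -2.792 1.67 0.025
vertex -3.712 2.076 0.334
vertex -3.658 1.073 0.022
endloop
endfacet
facet normal 0.499 -0.726 0.473
outer loop
vertex -2.792 1.67 0.025
vertex -3.658 1.073 0.022
vertex -2.979 1.018 -0.779
endloop
endfacet
facet normal 0.937 -0.343 0.060
outer loop
vertex -2.792 1.67 0.025
vertex -2.979 1.018 -0.779
vertex -2.613 1.986 -0.962
endloop
endfacet
facet normal 0.901 0.338 0.272
outer loop
vertex -2.792 1.67 0.025
vertex -2.613 1.986 -0.962
vertex -3.066 2.64 -0.274
endloop
endfacet
facet normal -0.109 0.784 0.611
outer loop
vertex -3.712 2.076 0.334
vertex -3.066 2.64 -0.274
vertex -4.101 2.642 -0.461
endloop
endfacet
facet normal -0.510 -0.280 0.813
outer loop
vertex -3.658 1.073 0.022
vertex -3.712 2.076 0.334
vertex -4.467 1.674 -0.278
endloop
endfacet
facet normal -0.012 -0.998 0.058
outer loop
vertex -2.979 1.018 -0.779
vertex -3.658 1.073 0.022
vertex -4.014 1.02 -0.966
endloop
endfacet
facet normal 0.696 -0.379 -0.610
outer loop
vertex -2.613 1.986 -0.962
vertex -2.979 1.018 -0.779
vertex -3.368 1.584 -1.574
endloop
endfacet
facet normal 0.637 0.723 -0.268
outer loop
vertex -3.066 2.64 -0.274
vertex -2.613 1.986 -0.962
vertex -3.422 2.587 -1.262
endloop
endfacet

endsolid


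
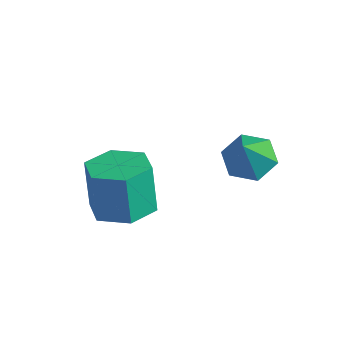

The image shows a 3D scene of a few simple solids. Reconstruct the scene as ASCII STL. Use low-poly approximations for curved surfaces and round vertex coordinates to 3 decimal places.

solid 
facet normal 0.191 -0.052 -0.980
outer loop
vertex 1.083 -1.773 1.465
vertex 0.24 -1.4 1.281
vertex 0.987 -0.841 1.397
endloop
endfacet
facet normal 0.976 0.114 0.184
outer loop
vertex 1.083 -1.773 1.465
vertex 0.987 -0.841 1.397
vertex 0.783 -1.693 3.003
endloop
endfacet
facet normal 0.976 0.115 0.185
outer loop
vertex 0.783 -1.693 3.003
vertex 0.987 -0.841 1.397
vertex 0.686 -0.761 2.936
endloop
endfacet
facet normal -0.192 0.051 0.980
outer loop
vertex 0.783 -1.693 3.003
vertex 0.686 -0.761 2.936
vertex -0.06 -1.32 2.819
endloop
endfacet
facet normal 0.191 -0.052 -0.980
outer loop
vertex 0.987 -0.841 1.397
vertex 0.24 -1.4 1.281
vertex 0.144 -0.467 1.213
endloop
endfacet
facet normal 0.400 0.916 0.031
outer loop
vertex 0.987 -0.841 1.397
vertex 0.144 -0.467 1.213
vertex 0.686 -0.761 2.936
endloop
endfacet
facet normal 0.400 0.916 0.031
outer loop
vertex 0.686 -0.761 2.936
vertex 0.144 -0.467 1.213
vertex -0.157 -0.387 2.752
endloop
endfacet
facet normal -0.192 0.050 0.980
outer loop
vertex 0.686 -0.761 2.936
vertex -0.157 -0.387 2.752
vertex -0.06 -1.32 2.819
endloop
endfacet
facet normal 0.191 -0.052 -0.980
outer loop
vertex 0.144 -0.467 1.213
vertex 0.24 -1.4 1.281
vertex -0.603 -1.027 1.097
endloop
endfacet
facet normal -0.577 0.802 -0.155
outer loop
vertex 0.144 -0.467 1.213
vertex -0.603 -1.027 1.097
vertex -0.157 -0.387 2.752
endloop
endfacet
facet normal -0.578 0.802 -0.154
outer loop
vertex -0.157 -0.387 2.752
vertex -0.603 -1.027 1.097
vertex -0.903 -0.947 2.635
endloop
endfacet
facet normal -0.192 0.050 0.980
outer loop
vertex -0.157 -0.387 2.752
vertex -0.903 -0.947 2.635
vertex -0.06 -1.32 2.819
endloop
endfacet
facet normal 0.192 -0.051 -0.980
outer loop
vertex -0.603 -1.027 1.097
vertex 0.24 -1.4 1.281
vertex -0.506 -1.959 1.164
endloop
endfacet
facet normal -0.976 -0.115 -0.184
outer loop
vertex -0.603 -1.027 1.097
vertex -0.506 -1.959 1.164
vertex -0.903 -0.947 2.635
endloop
endfacet
facet normal -0.976 -0.114 -0.185
outer loop
vertex -0.903 -0.947 2.635
vertex -0.506 -1.959 1.164
vertex -0.807 -1.879 2.703
endloop
endfacet
facet normal -0.191 0.052 0.980
outer loop
vertex -0.903 -0.947 2.635
vertex -0.807 -1.879 2.703
vertex -0.06 -1.32 2.819
endloop
endfacet
facet normal 0.192 -0.050 -0.980
outer loop
vertex -0.506 -1.959 1.164
vertex 0.24 -1.4 1.281
vertex 0.337 -2.333 1.348
endloop
endfacet
facet normal -0.400 -0.916 -0.031
outer loop
vertex -0.506 -1.959 1.164
vertex 0.337 -2.333 1.348
vertex -0.807 -1.879 2.703
endloop
endfacet
facet normal -0.400 -0.916 -0.031
outer loop
vertex -0.807 -1.879 2.703
vertex 0.337 -2.333 1.348
vertex 0.036 -2.253 2.887
endloop
endfacet
facet normal -0.191 0.052 0.980
outer loop
vertex -0.807 -1.879 2.703
vertex 0.036 -2.253 2.887
vertex -0.06 -1.32 2.819
endloop
endfacet
facet normal 0.192 -0.050 -0.980
outer loop
vertex 0.337 -2.333 1.348
vertex 0.24 -1.4 1.281
vertex 1.083 -1.773 1.465
endloop
endfacet
facet normal 0.577 -0.802 0.155
outer loop
vertex 0.337 -2.333 1.348
vertex 1.083 -1.773 1.465
vertex 0.036 -2.253 2.887
endloop
endfacet
facet normal 0.577 -0.802 0.154
outer loop
vertex 0.036 -2.253 2.887
vertex 1.083 -1.773 1.465
vertex 0.783 -1.693 3.003
endloop
endfacet
facet normal -0.191 0.052 0.980
outer loop
vertex 0.036 -2.253 2.887
vertex 0.783 -1.693 3.003
vertex -0.06 -1.32 2.819
endloop
endfacet
facet normal -0.354 0.458 -0.815
outer loop
vertex 2.669 1.154 2.749
vertex 2.051 1.383 3.146
vertex 2.679 1.827 3.123
endloop
endfacet
facet normal 0.999 -0.030 0.027
outer loop
vertex 2.669 1.154 2.749
vertex 2.679 1.827 3.123
vertex 2.609 0.657 4.434
endloop
endfacet
facet normal -0.355 0.460 -0.814
outer loop
vertex 2.679 1.827 3.123
vertex 2.051 1.383 3.146
vertex 2.061 2.055 3.521
endloop
endfacet
facet normal 0.579 0.593 0.560
outer loop
vertex 2.679 1.827 3.123
vertex 2.061 2.055 3.521
vertex 2.609 0.657 4.434
endloop
endfacet
facet normal -0.353 0.460 -0.815
outer loop
vertex 2.061 2.055 3.521
vertex 2.051 1.383 3.146
vertex 1.432 1.611 3.543
endloop
endfacet
facet normal -0.284 0.444 0.850
outer loop
vertex 2.061 2.055 3.521
vertex 1.432 1.611 3.543
vertex 2.609 0.657 4.434
endloop
endfacet
facet normal -0.354 0.459 -0.815
outer loop
vertex 1.432 1.611 3.543
vertex 2.051 1.383 3.146
vertex 1.422 0.939 3.169
endloop
endfacet
facet normal -0.724 -0.327 0.607
outer loop
vertex 1.432 1.611 3.543
vertex 1.422 0.939 3.169
vertex 2.609 0.657 4.434
endloop
endfacet
facet normal -0.353 0.458 -0.815
outer loop
vertex 1.422 0.939 3.169
vertex 2.051 1.383 3.146
vertex 2.041 0.71 2.772
endloop
endfacet
facet normal -0.304 -0.950 0.074
outer loop
vertex 1.422 0.939 3.169
vertex 2.041 0.71 2.772
vertex 2.609 0.657 4.434
endloop
endfacet
facet normal -0.354 0.458 -0.815
outer loop
vertex 2.041 0.71 2.772
vertex 2.051 1.383 3.146
vertex 2.669 1.154 2.749
endloop
endfacet
facet normal 0.558 -0.801 -0.216
outer loop
vertex 2.041 0.71 2.772
vertex 2.669 1.154 2.749
vertex 2.609 0.657 4.434
endloop
endfacet

endsolid


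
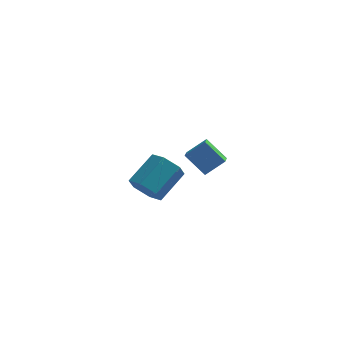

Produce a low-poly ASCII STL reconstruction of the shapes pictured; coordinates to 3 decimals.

solid 
facet normal -0.751 -0.216 -0.624
outer loop
vertex -0.582 -2.143 3.048
vertex -0.524 -1.271 2.676
vertex 0.325 -2.602 2.115
endloop
endfacet
facet normal -0.061 -0.918 0.392
outer loop
vertex 1.204 -2.349 2.844
vertex -0.582 -2.143 3.048
vertex 0.325 -2.602 2.115
endloop
endfacet
facet normal -0.751 -0.217 -0.623
outer loop
vertex 0.325 -2.602 2.115
vertex -0.524 -1.271 2.676
vertex 0.383 -1.73 1.742
endloop
endfacet
facet normal 0.657 -0.333 -0.676
outer loop
vertex 0.383 -1.73 1.742
vertex 1.204 -2.349 2.844
vertex 0.325 -2.602 2.115
endloop
endfacet
facet normal -0.657 0.332 0.677
outer loop
vertex -0.582 -2.143 3.048
vertex 0.355 -1.018 3.405
vertex -0.524 -1.271 2.676
endloop
endfacet
facet normal -0.061 -0.918 0.392
outer loop
vertex 0.297 -1.89 3.778
vertex -0.582 -2.143 3.048
vertex 1.204 -2.349 2.844
endloop
endfacet
facet normal -0.657 0.333 0.676
outer loop
vertex 0.297 -1.89 3.778
vertex 0.355 -1.018 3.405
vertex -0.582 -2.143 3.048
endloop
endfacet
facet normal 0.061 0.918 -0.392
outer loop
vertex -0.524 -1.271 2.676
vertex 0.355 -1.018 3.405
vertex 0.383 -1.73 1.742
endloop
endfacet
facet normal 0.657 -0.332 -0.676
outer loop
vertex 1.262 -1.477 2.472
vertex 1.204 -2.349 2.844
vertex 0.383 -1.73 1.742
endloop
endfacet
facet normal 0.061 0.918 -0.392
outer loop
vertex 0.383 -1.73 1.742
vertex 0.355 -1.018 3.405
vertex 1.262 -1.477 2.472
endloop
endfacet
facet normal 0.751 0.216 0.624
outer loop
vertex 1.262 -1.477 2.472
vertex 0.297 -1.89 3.778
vertex 1.204 -2.349 2.844
endloop
endfacet
facet normal 0.751 0.217 0.624
outer loop
vertex 0.355 -1.018 3.405
vertex 0.297 -1.89 3.778
vertex 1.262 -1.477 2.472
endloop
endfacet
facet normal -0.547 -0.644 -0.535
outer loop
vertex -2.058 2.441 -2.76
vertex -2.64 3.166 -3.037
vertex -1.859 2.942 -3.567
endloop
endfacet
facet normal 0.811 -0.565 -0.151
outer loop
vertex -2.058 2.441 -2.76
vertex -1.859 2.942 -3.567
vertex -0.979 3.708 -1.707
endloop
endfacet
facet normal 0.811 -0.566 -0.151
outer loop
vertex -0.979 3.708 -1.707
vertex -1.859 2.942 -3.567
vertex -0.779 4.209 -2.513
endloop
endfacet
facet normal 0.548 0.642 0.535
outer loop
vertex -0.979 3.708 -1.707
vertex -0.779 4.209 -2.513
vertex -1.56 4.434 -1.983
endloop
endfacet
facet normal -0.548 -0.643 -0.535
outer loop
vertex -1.859 2.942 -3.567
vertex -2.64 3.166 -3.037
vertex -2.441 3.667 -3.843
endloop
endfacet
facet normal 0.583 0.165 -0.796
outer loop
vertex -1.859 2.942 -3.567
vertex -2.441 3.667 -3.843
vertex -0.779 4.209 -2.513
endloop
endfacet
facet normal 0.583 0.164 -0.796
outer loop
vertex -0.779 4.209 -2.513
vertex -2.441 3.667 -3.843
vertex -1.361 4.934 -2.79
endloop
endfacet
facet normal 0.548 0.644 0.534
outer loop
vertex -0.779 4.209 -2.513
vertex -1.361 4.934 -2.79
vertex -1.56 4.434 -1.983
endloop
endfacet
facet normal -0.549 -0.642 -0.535
outer loop
vertex -2.441 3.667 -3.843
vertex -2.64 3.166 -3.037
vertex -3.221 3.892 -3.313
endloop
endfacet
facet normal -0.228 0.730 -0.645
outer loop
vertex -2.441 3.667 -3.843
vertex -3.221 3.892 -3.313
vertex -1.361 4.934 -2.79
endloop
endfacet
facet normal -0.227 0.730 -0.645
outer loop
vertex -1.361 4.934 -2.79
vertex -3.221 3.892 -3.313
vertex -2.142 5.159 -2.26
endloop
endfacet
facet normal 0.548 0.644 0.534
outer loop
vertex -1.361 4.934 -2.79
vertex -2.142 5.159 -2.26
vertex -1.56 4.434 -1.983
endloop
endfacet
facet normal -0.548 -0.642 -0.535
outer loop
vertex -3.221 3.892 -3.313
vertex -2.64 3.166 -3.037
vertex -3.421 3.391 -2.507
endloop
endfacet
facet normal -0.811 0.566 0.150
outer loop
vertex -3.221 3.892 -3.313
vertex -3.421 3.391 -2.507
vertex -2.142 5.159 -2.26
endloop
endfacet
facet normal -0.811 0.565 0.151
outer loop
vertex -2.142 5.159 -2.26
vertex -3.421 3.391 -2.507
vertex -2.341 4.658 -1.453
endloop
endfacet
facet normal 0.547 0.644 0.535
outer loop
vertex -2.142 5.159 -2.26
vertex -2.341 4.658 -1.453
vertex -1.56 4.434 -1.983
endloop
endfacet
facet normal -0.548 -0.644 -0.534
outer loop
vertex -3.421 3.391 -2.507
vertex -2.64 3.166 -3.037
vertex -2.839 2.666 -2.23
endloop
endfacet
facet normal -0.583 -0.164 0.795
outer loop
vertex -3.421 3.391 -2.507
vertex -2.839 2.666 -2.23
vertex -2.341 4.658 -1.453
endloop
endfacet
facet normal -0.583 -0.165 0.796
outer loop
vertex -2.341 4.658 -1.453
vertex -2.839 2.666 -2.23
vertex -1.759 3.933 -1.177
endloop
endfacet
facet normal 0.548 0.643 0.535
outer loop
vertex -2.341 4.658 -1.453
vertex -1.759 3.933 -1.177
vertex -1.56 4.434 -1.983
endloop
endfacet
facet normal -0.548 -0.644 -0.534
outer loop
vertex -2.839 2.666 -2.23
vertex -2.64 3.166 -3.037
vertex -2.058 2.441 -2.76
endloop
endfacet
facet normal 0.227 -0.730 0.645
outer loop
vertex -2.839 2.666 -2.23
vertex -2.058 2.441 -2.76
vertex -1.759 3.933 -1.177
endloop
endfacet
facet normal 0.228 -0.730 0.645
outer loop
vertex -1.759 3.933 -1.177
vertex -2.058 2.441 -2.76
vertex -0.979 3.708 -1.707
endloop
endfacet
facet normal 0.549 0.642 0.535
outer loop
vertex -1.759 3.933 -1.177
vertex -0.979 3.708 -1.707
vertex -1.56 4.434 -1.983
endloop
endfacet

endsolid


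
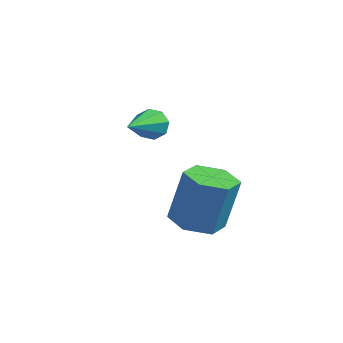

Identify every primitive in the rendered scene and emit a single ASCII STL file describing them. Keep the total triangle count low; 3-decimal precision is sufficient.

solid 
facet normal -0.156 -0.244 -0.957
outer loop
vertex -0.332 -0.649 -2.05
vertex -0.962 -0.243 -2.051
vertex -0.31 0.077 -2.239
endloop
endfacet
facet normal 0.987 -0.067 -0.144
outer loop
vertex -0.332 -0.649 -2.05
vertex -0.31 0.077 -2.239
vertex -0.087 -0.263 -0.547
endloop
endfacet
facet normal 0.987 -0.066 -0.143
outer loop
vertex -0.087 -0.263 -0.547
vertex -0.31 0.077 -2.239
vertex -0.066 0.462 -0.737
endloop
endfacet
facet normal 0.155 0.246 0.957
outer loop
vertex -0.087 -0.263 -0.547
vertex -0.066 0.462 -0.737
vertex -0.718 0.143 -0.549
endloop
endfacet
facet normal -0.155 -0.246 -0.957
outer loop
vertex -0.31 0.077 -2.239
vertex -0.962 -0.243 -2.051
vertex -0.941 0.483 -2.241
endloop
endfacet
facet normal 0.518 0.804 -0.290
outer loop
vertex -0.31 0.077 -2.239
vertex -0.941 0.483 -2.241
vertex -0.066 0.462 -0.737
endloop
endfacet
facet normal 0.519 0.804 -0.291
outer loop
vertex -0.066 0.462 -0.737
vertex -0.941 0.483 -2.241
vertex -0.696 0.868 -0.739
endloop
endfacet
facet normal 0.156 0.246 0.957
outer loop
vertex -0.066 0.462 -0.737
vertex -0.696 0.868 -0.739
vertex -0.718 0.143 -0.549
endloop
endfacet
facet normal -0.155 -0.246 -0.957
outer loop
vertex -0.941 0.483 -2.241
vertex -0.962 -0.243 -2.051
vertex -1.593 0.163 -2.053
endloop
endfacet
facet normal -0.470 0.871 -0.147
outer loop
vertex -0.941 0.483 -2.241
vertex -1.593 0.163 -2.053
vertex -0.696 0.868 -0.739
endloop
endfacet
facet normal -0.469 0.871 -0.147
outer loop
vertex -0.696 0.868 -0.739
vertex -1.593 0.163 -2.053
vertex -1.348 0.549 -0.55
endloop
endfacet
facet normal 0.157 0.246 0.957
outer loop
vertex -0.696 0.868 -0.739
vertex -1.348 0.549 -0.55
vertex -0.718 0.143 -0.549
endloop
endfacet
facet normal -0.155 -0.246 -0.957
outer loop
vertex -1.593 0.163 -2.053
vertex -0.962 -0.243 -2.051
vertex -1.614 -0.562 -1.863
endloop
endfacet
facet normal -0.987 0.066 0.144
outer loop
vertex -1.593 0.163 -2.053
vertex -1.614 -0.562 -1.863
vertex -1.348 0.549 -0.55
endloop
endfacet
facet normal -0.987 0.067 0.143
outer loop
vertex -1.348 0.549 -0.55
vertex -1.614 -0.562 -1.863
vertex -1.37 -0.177 -0.361
endloop
endfacet
facet normal 0.156 0.244 0.957
outer loop
vertex -1.348 0.549 -0.55
vertex -1.37 -0.177 -0.361
vertex -0.718 0.143 -0.549
endloop
endfacet
facet normal -0.156 -0.246 -0.957
outer loop
vertex -1.614 -0.562 -1.863
vertex -0.962 -0.243 -2.051
vertex -0.984 -0.968 -1.861
endloop
endfacet
facet normal -0.519 -0.804 0.290
outer loop
vertex -1.614 -0.562 -1.863
vertex -0.984 -0.968 -1.861
vertex -1.37 -0.177 -0.361
endloop
endfacet
facet normal -0.518 -0.804 0.291
outer loop
vertex -1.37 -0.177 -0.361
vertex -0.984 -0.968 -1.861
vertex -0.739 -0.583 -0.359
endloop
endfacet
facet normal 0.155 0.246 0.957
outer loop
vertex -1.37 -0.177 -0.361
vertex -0.739 -0.583 -0.359
vertex -0.718 0.143 -0.549
endloop
endfacet
facet normal -0.157 -0.246 -0.957
outer loop
vertex -0.984 -0.968 -1.861
vertex -0.962 -0.243 -2.051
vertex -0.332 -0.649 -2.05
endloop
endfacet
facet normal 0.469 -0.871 0.147
outer loop
vertex -0.984 -0.968 -1.861
vertex -0.332 -0.649 -2.05
vertex -0.739 -0.583 -0.359
endloop
endfacet
facet normal 0.470 -0.871 0.147
outer loop
vertex -0.739 -0.583 -0.359
vertex -0.332 -0.649 -2.05
vertex -0.087 -0.263 -0.547
endloop
endfacet
facet normal 0.155 0.246 0.957
outer loop
vertex -0.739 -0.583 -0.359
vertex -0.087 -0.263 -0.547
vertex -0.718 0.143 -0.549
endloop
endfacet
facet normal -0.035 0.878 -0.477
outer loop
vertex -3.422 3.036 -1.495
vertex -3.901 3.118 -1.309
vertex -3.419 3.226 -1.145
endloop
endfacet
facet normal 0.973 -0.206 0.104
outer loop
vertex -3.422 3.036 -1.495
vertex -3.419 3.226 -1.145
vertex -3.839 1.582 -0.471
endloop
endfacet
facet normal -0.034 0.878 -0.478
outer loop
vertex -3.419 3.226 -1.145
vertex -3.901 3.118 -1.309
vertex -3.698 3.353 -0.892
endloop
endfacet
facet normal 0.695 0.113 0.710
outer loop
vertex -3.419 3.226 -1.145
vertex -3.698 3.353 -0.892
vertex -3.839 1.582 -0.471
endloop
endfacet
facet normal -0.036 0.878 -0.477
outer loop
vertex -3.698 3.353 -0.892
vertex -3.901 3.118 -1.309
vertex -4.096 3.342 -0.882
endloop
endfacet
facet normal 0.018 0.230 0.973
outer loop
vertex -3.698 3.353 -0.892
vertex -4.096 3.342 -0.882
vertex -3.839 1.582 -0.471
endloop
endfacet
facet normal -0.036 0.878 -0.477
outer loop
vertex -4.096 3.342 -0.882
vertex -3.901 3.118 -1.309
vertex -4.38 3.2 -1.122
endloop
endfacet
facet normal -0.666 0.076 0.742
outer loop
vertex -4.096 3.342 -0.882
vertex -4.38 3.2 -1.122
vertex -3.839 1.582 -0.471
endloop
endfacet
facet normal -0.037 0.877 -0.478
outer loop
vertex -4.38 3.2 -1.122
vertex -3.901 3.118 -1.309
vertex -4.383 3.009 -1.472
endloop
endfacet
facet normal -0.954 -0.259 0.149
outer loop
vertex -4.38 3.2 -1.122
vertex -4.383 3.009 -1.472
vertex -3.839 1.582 -0.471
endloop
endfacet
facet normal -0.036 0.877 -0.479
outer loop
vertex -4.383 3.009 -1.472
vertex -3.901 3.118 -1.309
vertex -4.104 2.882 -1.726
endloop
endfacet
facet normal -0.677 -0.578 -0.455
outer loop
vertex -4.383 3.009 -1.472
vertex -4.104 2.882 -1.726
vertex -3.839 1.582 -0.471
endloop
endfacet
facet normal -0.035 0.877 -0.479
outer loop
vertex -4.104 2.882 -1.726
vertex -3.901 3.118 -1.309
vertex -3.706 2.893 -1.735
endloop
endfacet
facet normal 0.003 -0.694 -0.720
outer loop
vertex -4.104 2.882 -1.726
vertex -3.706 2.893 -1.735
vertex -3.839 1.582 -0.471
endloop
endfacet
facet normal -0.036 0.877 -0.480
outer loop
vertex -3.706 2.893 -1.735
vertex -3.901 3.118 -1.309
vertex -3.422 3.036 -1.495
endloop
endfacet
facet normal 0.685 -0.540 -0.489
outer loop
vertex -3.706 2.893 -1.735
vertex -3.422 3.036 -1.495
vertex -3.839 1.582 -0.471
endloop
endfacet

endsolid


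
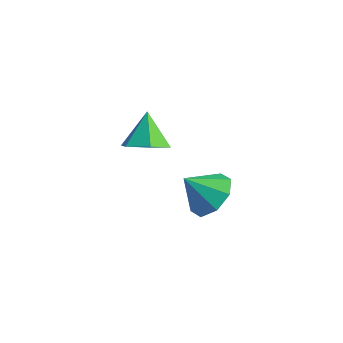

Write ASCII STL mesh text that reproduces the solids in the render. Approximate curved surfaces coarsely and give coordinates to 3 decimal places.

solid 
facet normal 0.564 0.387 -0.729
outer loop
vertex 2.139 -3.507 -2.372
vertex 1.392 -2.797 -2.573
vertex 2.231 -2.834 -1.943
endloop
endfacet
facet normal 0.369 -0.535 0.760
outer loop
vertex 2.139 -3.507 -2.372
vertex 2.231 -2.834 -1.943
vertex 0.568 -3.363 -1.507
endloop
endfacet
facet normal 0.565 0.387 -0.729
outer loop
vertex 2.231 -2.834 -1.943
vertex 1.392 -2.797 -2.573
vertex 1.832 -2.139 -1.883
endloop
endfacet
facet normal 0.238 0.053 0.970
outer loop
vertex 2.231 -2.834 -1.943
vertex 1.832 -2.139 -1.883
vertex 0.568 -3.363 -1.507
endloop
endfacet
facet normal 0.564 0.387 -0.729
outer loop
vertex 1.832 -2.139 -1.883
vertex 1.392 -2.797 -2.573
vertex 1.175 -1.83 -2.227
endloop
endfacet
facet normal -0.216 0.484 0.848
outer loop
vertex 1.832 -2.139 -1.883
vertex 1.175 -1.83 -2.227
vertex 0.568 -3.363 -1.507
endloop
endfacet
facet normal 0.563 0.388 -0.730
outer loop
vertex 1.175 -1.83 -2.227
vertex 1.392 -2.797 -2.573
vertex 0.644 -2.087 -2.773
endloop
endfacet
facet normal -0.725 0.506 0.467
outer loop
vertex 1.175 -1.83 -2.227
vertex 0.644 -2.087 -2.773
vertex 0.568 -3.363 -1.507
endloop
endfacet
facet normal 0.563 0.388 -0.729
outer loop
vertex 0.644 -2.087 -2.773
vertex 1.392 -2.797 -2.573
vertex 0.552 -2.76 -3.202
endloop
endfacet
facet normal -0.993 0.106 0.047
outer loop
vertex 0.644 -2.087 -2.773
vertex 0.552 -2.76 -3.202
vertex 0.568 -3.363 -1.507
endloop
endfacet
facet normal 0.564 0.387 -0.730
outer loop
vertex 0.552 -2.76 -3.202
vertex 1.392 -2.797 -2.573
vertex 0.951 -3.455 -3.262
endloop
endfacet
facet normal -0.862 -0.481 -0.163
outer loop
vertex 0.552 -2.76 -3.202
vertex 0.951 -3.455 -3.262
vertex 0.568 -3.363 -1.507
endloop
endfacet
facet normal 0.564 0.387 -0.730
outer loop
vertex 0.951 -3.455 -3.262
vertex 1.392 -2.797 -2.573
vertex 1.608 -3.765 -2.919
endloop
endfacet
facet normal -0.409 -0.912 -0.041
outer loop
vertex 0.951 -3.455 -3.262
vertex 1.608 -3.765 -2.919
vertex 0.568 -3.363 -1.507
endloop
endfacet
facet normal 0.564 0.387 -0.730
outer loop
vertex 1.608 -3.765 -2.919
vertex 1.392 -2.797 -2.573
vertex 2.139 -3.507 -2.372
endloop
endfacet
facet normal 0.102 -0.934 0.341
outer loop
vertex 1.608 -3.765 -2.919
vertex 2.139 -3.507 -2.372
vertex 0.568 -3.363 -1.507
endloop
endfacet
facet normal 0.381 -0.598 -0.705
outer loop
vertex -2.59 -1.041 -3.641
vertex -3.165 -0.569 -4.353
vertex -2.22 -0.219 -4.139
endloop
endfacet
facet normal 0.558 0.232 0.797
outer loop
vertex -2.59 -1.041 -3.641
vertex -2.22 -0.219 -4.139
vertex -3.775 0.389 -3.227
endloop
endfacet
facet normal 0.381 -0.599 -0.704
outer loop
vertex -2.22 -0.219 -4.139
vertex -3.165 -0.569 -4.353
vertex -2.795 0.253 -4.852
endloop
endfacet
facet normal 0.458 0.865 0.204
outer loop
vertex -2.22 -0.219 -4.139
vertex -2.795 0.253 -4.852
vertex -3.775 0.389 -3.227
endloop
endfacet
facet normal 0.382 -0.599 -0.704
outer loop
vertex -2.795 0.253 -4.852
vertex -3.165 -0.569 -4.353
vertex -3.739 -0.097 -5.066
endloop
endfacet
facet normal -0.286 0.925 -0.250
outer loop
vertex -2.795 0.253 -4.852
vertex -3.739 -0.097 -5.066
vertex -3.775 0.389 -3.227
endloop
endfacet
facet normal 0.382 -0.599 -0.704
outer loop
vertex -3.739 -0.097 -5.066
vertex -3.165 -0.569 -4.353
vertex -4.11 -0.919 -4.568
endloop
endfacet
facet normal -0.929 0.352 -0.111
outer loop
vertex -3.739 -0.097 -5.066
vertex -4.11 -0.919 -4.568
vertex -3.775 0.389 -3.227
endloop
endfacet
facet normal 0.382 -0.599 -0.704
outer loop
vertex -4.11 -0.919 -4.568
vertex -3.165 -0.569 -4.353
vertex -3.535 -1.391 -3.855
endloop
endfacet
facet normal -0.829 -0.282 0.482
outer loop
vertex -4.11 -0.919 -4.568
vertex -3.535 -1.391 -3.855
vertex -3.775 0.389 -3.227
endloop
endfacet
facet normal 0.381 -0.598 -0.705
outer loop
vertex -3.535 -1.391 -3.855
vertex -3.165 -0.569 -4.353
vertex -2.59 -1.041 -3.641
endloop
endfacet
facet normal -0.085 -0.342 0.936
outer loop
vertex -3.535 -1.391 -3.855
vertex -2.59 -1.041 -3.641
vertex -3.775 0.389 -3.227
endloop
endfacet

endsolid
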